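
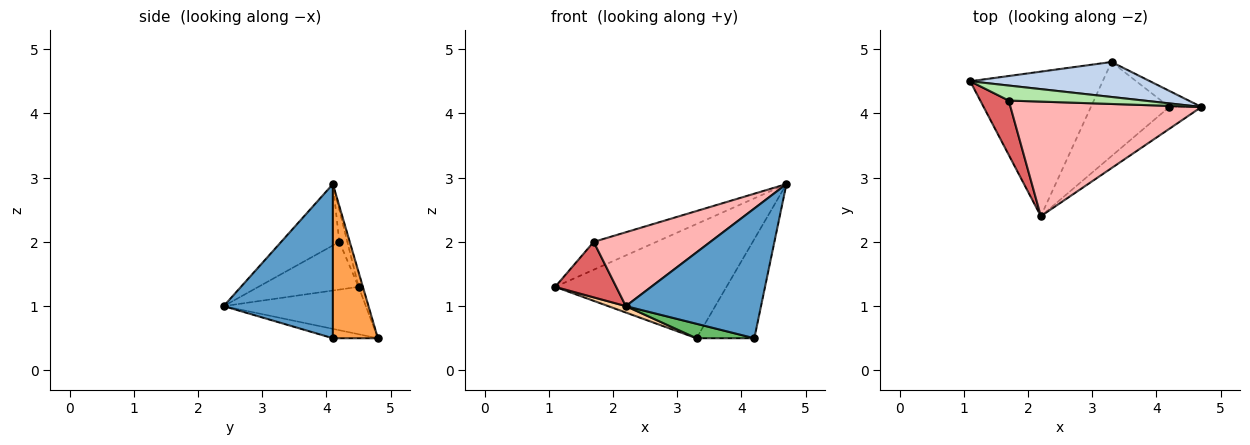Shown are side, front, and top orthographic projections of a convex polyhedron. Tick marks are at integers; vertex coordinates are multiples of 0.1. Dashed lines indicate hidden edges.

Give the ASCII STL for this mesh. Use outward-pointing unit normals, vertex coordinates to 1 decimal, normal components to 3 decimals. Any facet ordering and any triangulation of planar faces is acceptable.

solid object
 facet normal 0.623 -0.771 -0.130
  outer loop
   vertex 4.2 4.1 0.5
   vertex 4.7 4.1 2.9
   vertex 2.2 2.4 1.0
  endloop
 endfacet
 facet normal -0.024 0.956 0.293
  outer loop
   vertex 3.3 4.8 0.5
   vertex 1.1 4.5 1.3
   vertex 4.7 4.1 2.9
  endloop
 endfacet
 facet normal 0.609 0.783 -0.127
  outer loop
   vertex 3.3 4.8 0.5
   vertex 4.7 4.1 2.9
   vertex 4.2 4.1 0.5
  endloop
 endfacet
 facet normal -0.336 -0.042 -0.941
  outer loop
   vertex 3.3 4.8 0.5
   vertex 2.2 2.4 1.0
   vertex 1.1 4.5 1.3
  endloop
 endfacet
 facet normal -0.117 -0.151 -0.982
  outer loop
   vertex 3.3 4.8 0.5
   vertex 4.2 4.1 0.5
   vertex 2.2 2.4 1.0
  endloop
 endfacet
 facet normal -0.112 0.875 0.471
  outer loop
   vertex 1.7 4.2 2.0
   vertex 4.7 4.1 2.9
   vertex 1.1 4.5 1.3
  endloop
 endfacet
 facet normal -0.761 -0.463 0.454
  outer loop
   vertex 1.7 4.2 2.0
   vertex 1.1 4.5 1.3
   vertex 2.2 2.4 1.0
  endloop
 endfacet
 facet normal -0.261 -0.523 0.811
  outer loop
   vertex 1.7 4.2 2.0
   vertex 2.2 2.4 1.0
   vertex 4.7 4.1 2.9
  endloop
 endfacet
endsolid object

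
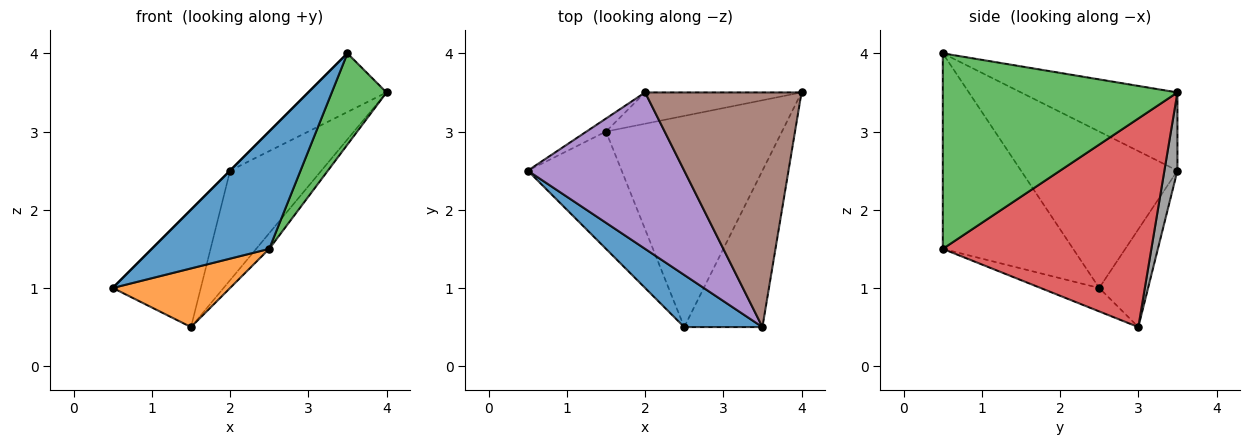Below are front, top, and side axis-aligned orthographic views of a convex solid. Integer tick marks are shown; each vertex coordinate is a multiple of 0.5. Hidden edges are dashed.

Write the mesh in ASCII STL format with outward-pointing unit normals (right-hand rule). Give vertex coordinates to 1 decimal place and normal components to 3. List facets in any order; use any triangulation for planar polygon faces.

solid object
 facet normal -0.712 -0.641 0.285
  outer loop
   vertex 2.5 0.5 1.5
   vertex 3.5 0.5 4.0
   vertex 0.5 2.5 1.0
  endloop
 endfacet
 facet normal -0.218 -0.436 -0.873
  outer loop
   vertex 2.5 0.5 1.5
   vertex 0.5 2.5 1.0
   vertex 1.5 3.0 0.5
  endloop
 endfacet
 facet normal 0.907 -0.212 -0.363
  outer loop
   vertex 2.5 0.5 1.5
   vertex 4.0 3.5 3.5
   vertex 3.5 0.5 4.0
  endloop
 endfacet
 facet normal 0.763 0.048 -0.644
  outer loop
   vertex 2.5 0.5 1.5
   vertex 1.5 3.0 0.5
   vertex 4.0 3.5 3.5
  endloop
 endfacet
 facet normal -0.707 0.000 0.707
  outer loop
   vertex 2.0 3.5 2.5
   vertex 0.5 2.5 1.0
   vertex 3.5 0.5 4.0
  endloop
 endfacet
 facet normal -0.436 0.218 0.873
  outer loop
   vertex 2.0 3.5 2.5
   vertex 3.5 0.5 4.0
   vertex 4.0 3.5 3.5
  endloop
 endfacet
 facet normal -0.483 0.870 -0.097
  outer loop
   vertex 2.0 3.5 2.5
   vertex 1.5 3.0 0.5
   vertex 0.5 2.5 1.0
  endloop
 endfacet
 facet normal 0.136 0.953 -0.272
  outer loop
   vertex 2.0 3.5 2.5
   vertex 4.0 3.5 3.5
   vertex 1.5 3.0 0.5
  endloop
 endfacet
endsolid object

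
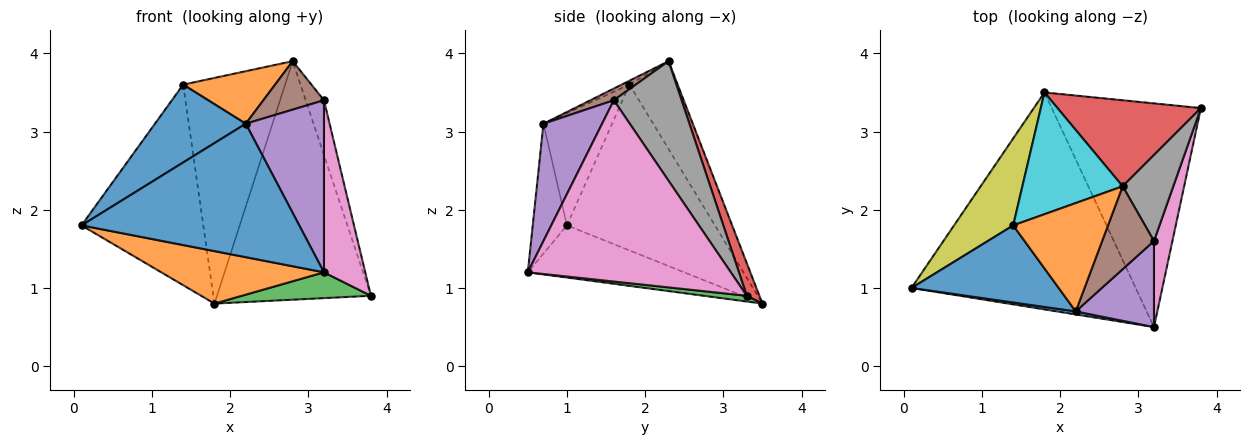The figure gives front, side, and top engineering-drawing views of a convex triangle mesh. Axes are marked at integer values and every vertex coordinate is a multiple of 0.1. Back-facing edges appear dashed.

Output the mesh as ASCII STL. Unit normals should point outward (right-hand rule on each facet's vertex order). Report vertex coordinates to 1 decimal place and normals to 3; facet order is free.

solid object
 facet normal -0.155 -0.988 0.022
  outer loop
   vertex 2.2 0.7 3.1
   vertex 0.1 1.0 1.8
   vertex 3.2 0.5 1.2
  endloop
 endfacet
 facet normal -0.220 -0.229 -0.948
  outer loop
   vertex 1.8 3.5 0.8
   vertex 3.2 0.5 1.2
   vertex 0.1 1.0 1.8
  endloop
 endfacet
 facet normal 0.038 -0.115 -0.993
  outer loop
   vertex 1.8 3.5 0.8
   vertex 3.8 3.3 0.9
   vertex 3.2 0.5 1.2
  endloop
 endfacet
 facet normal 0.077 0.938 0.338
  outer loop
   vertex 1.8 3.5 0.8
   vertex 2.8 2.3 3.9
   vertex 3.8 3.3 0.9
  endloop
 endfacet
 facet normal 0.557 -0.743 0.371
  outer loop
   vertex 3.2 1.6 3.4
   vertex 2.2 0.7 3.1
   vertex 3.2 0.5 1.2
  endloop
 endfacet
 facet normal 0.192 -0.496 0.847
  outer loop
   vertex 3.2 1.6 3.4
   vertex 2.8 2.3 3.9
   vertex 2.2 0.7 3.1
  endloop
 endfacet
 facet normal 0.975 -0.198 0.099
  outer loop
   vertex 3.2 1.6 3.4
   vertex 3.2 0.5 1.2
   vertex 3.8 3.3 0.9
  endloop
 endfacet
 facet normal 0.894 0.241 0.378
  outer loop
   vertex 3.2 1.6 3.4
   vertex 3.8 3.3 0.9
   vertex 2.8 2.3 3.9
  endloop
 endfacet
 facet normal -0.745 0.612 0.266
  outer loop
   vertex 1.4 1.8 3.6
   vertex 1.8 3.5 0.8
   vertex 0.1 1.0 1.8
  endloop
 endfacet
 facet normal -0.384 0.813 0.438
  outer loop
   vertex 1.4 1.8 3.6
   vertex 2.8 2.3 3.9
   vertex 1.8 3.5 0.8
  endloop
 endfacet
 facet normal -0.473 -0.626 0.620
  outer loop
   vertex 1.4 1.8 3.6
   vertex 0.1 1.0 1.8
   vertex 2.2 0.7 3.1
  endloop
 endfacet
 facet normal -0.037 -0.436 0.899
  outer loop
   vertex 1.4 1.8 3.6
   vertex 2.2 0.7 3.1
   vertex 2.8 2.3 3.9
  endloop
 endfacet
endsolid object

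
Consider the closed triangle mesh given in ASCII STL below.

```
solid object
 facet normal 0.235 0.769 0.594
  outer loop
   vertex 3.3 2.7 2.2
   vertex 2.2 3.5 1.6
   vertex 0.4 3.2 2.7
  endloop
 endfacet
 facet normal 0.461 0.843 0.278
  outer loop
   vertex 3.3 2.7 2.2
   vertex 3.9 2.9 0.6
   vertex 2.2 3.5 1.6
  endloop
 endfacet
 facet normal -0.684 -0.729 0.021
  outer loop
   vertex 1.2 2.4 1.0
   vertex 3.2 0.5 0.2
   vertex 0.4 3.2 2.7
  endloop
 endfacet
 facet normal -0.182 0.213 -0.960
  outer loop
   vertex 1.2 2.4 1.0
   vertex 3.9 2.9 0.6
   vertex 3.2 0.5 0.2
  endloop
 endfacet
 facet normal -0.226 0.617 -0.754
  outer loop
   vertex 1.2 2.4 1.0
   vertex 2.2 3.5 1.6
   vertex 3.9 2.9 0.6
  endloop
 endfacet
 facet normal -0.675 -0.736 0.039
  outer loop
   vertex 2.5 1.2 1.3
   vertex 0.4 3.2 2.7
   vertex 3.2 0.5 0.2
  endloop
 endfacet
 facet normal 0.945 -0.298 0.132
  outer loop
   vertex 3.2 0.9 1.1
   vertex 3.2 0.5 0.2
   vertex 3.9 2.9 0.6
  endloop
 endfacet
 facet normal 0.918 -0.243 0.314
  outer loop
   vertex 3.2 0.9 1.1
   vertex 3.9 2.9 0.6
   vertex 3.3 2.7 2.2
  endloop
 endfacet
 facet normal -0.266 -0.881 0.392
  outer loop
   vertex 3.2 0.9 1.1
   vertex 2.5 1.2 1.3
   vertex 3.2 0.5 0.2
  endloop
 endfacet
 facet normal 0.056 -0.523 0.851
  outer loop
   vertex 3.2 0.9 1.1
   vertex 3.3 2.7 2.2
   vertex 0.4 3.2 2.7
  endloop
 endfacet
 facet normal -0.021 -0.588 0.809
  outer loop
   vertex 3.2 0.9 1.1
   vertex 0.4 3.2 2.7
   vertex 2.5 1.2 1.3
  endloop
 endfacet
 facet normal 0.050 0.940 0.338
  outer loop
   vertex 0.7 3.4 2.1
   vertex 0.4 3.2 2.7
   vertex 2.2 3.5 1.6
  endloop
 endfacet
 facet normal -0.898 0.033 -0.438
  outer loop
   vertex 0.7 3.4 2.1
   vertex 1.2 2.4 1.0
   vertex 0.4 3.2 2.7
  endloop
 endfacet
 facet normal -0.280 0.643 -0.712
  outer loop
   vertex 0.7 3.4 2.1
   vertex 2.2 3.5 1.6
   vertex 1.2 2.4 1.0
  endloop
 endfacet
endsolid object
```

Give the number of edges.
21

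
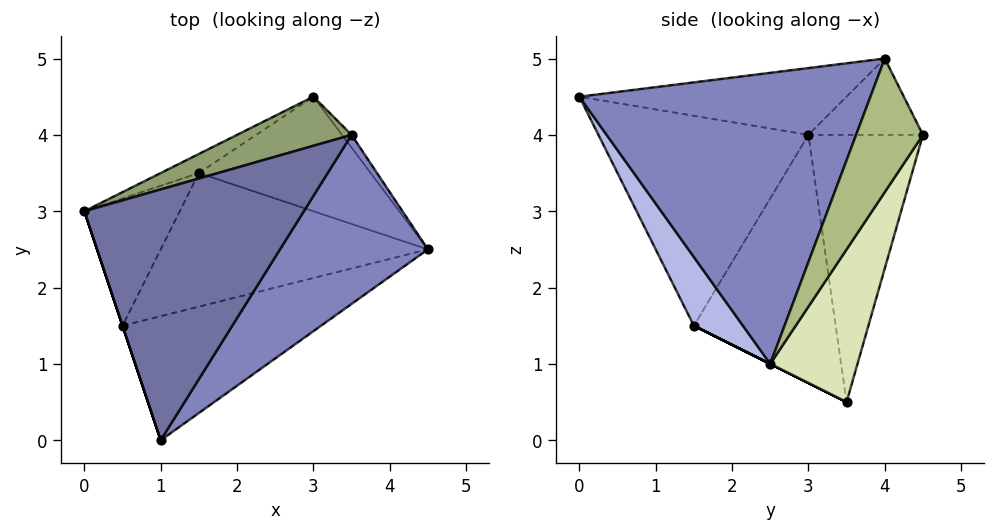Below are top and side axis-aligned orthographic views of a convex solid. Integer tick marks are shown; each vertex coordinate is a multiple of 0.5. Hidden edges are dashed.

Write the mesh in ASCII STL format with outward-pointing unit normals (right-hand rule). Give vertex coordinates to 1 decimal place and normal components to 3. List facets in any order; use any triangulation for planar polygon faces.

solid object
 facet normal -0.291 0.062 0.955
  outer loop
   vertex 3.5 4.0 5.0
   vertex 0.0 3.0 4.0
   vertex 1.0 0.0 4.5
  endloop
 endfacet
 facet normal 0.760 -0.523 0.386
  outer loop
   vertex 3.5 4.0 5.0
   vertex 1.0 0.0 4.5
   vertex 4.5 2.5 1.0
  endloop
 endfacet
 facet normal -0.949 -0.316 0.000
  outer loop
   vertex 0.5 1.5 1.5
   vertex 1.0 0.0 4.5
   vertex 0.0 3.0 4.0
  endloop
 endfacet
 facet normal 0.160 -0.872 -0.463
  outer loop
   vertex 0.5 1.5 1.5
   vertex 4.5 2.5 1.0
   vertex 1.0 0.0 4.5
  endloop
 endfacet
 facet normal -0.371 0.743 0.557
  outer loop
   vertex 3.0 4.5 4.0
   vertex 0.0 3.0 4.0
   vertex 3.5 4.0 5.0
  endloop
 endfacet
 facet normal 0.758 0.650 -0.054
  outer loop
   vertex 3.0 4.5 4.0
   vertex 3.5 4.0 5.0
   vertex 4.5 2.5 1.0
  endloop
 endfacet
 facet normal 0.000 -0.447 -0.894
  outer loop
   vertex 1.5 3.5 0.5
   vertex 4.5 2.5 1.0
   vertex 0.5 1.5 1.5
  endloop
 endfacet
 facet normal 0.349 0.851 -0.393
  outer loop
   vertex 1.5 3.5 0.5
   vertex 3.0 4.5 4.0
   vertex 4.5 2.5 1.0
  endloop
 endfacet
 facet normal -0.897 0.276 -0.345
  outer loop
   vertex 1.5 3.5 0.5
   vertex 0.5 1.5 1.5
   vertex 0.0 3.0 4.0
  endloop
 endfacet
 facet normal -0.446 0.893 -0.064
  outer loop
   vertex 1.5 3.5 0.5
   vertex 0.0 3.0 4.0
   vertex 3.0 4.5 4.0
  endloop
 endfacet
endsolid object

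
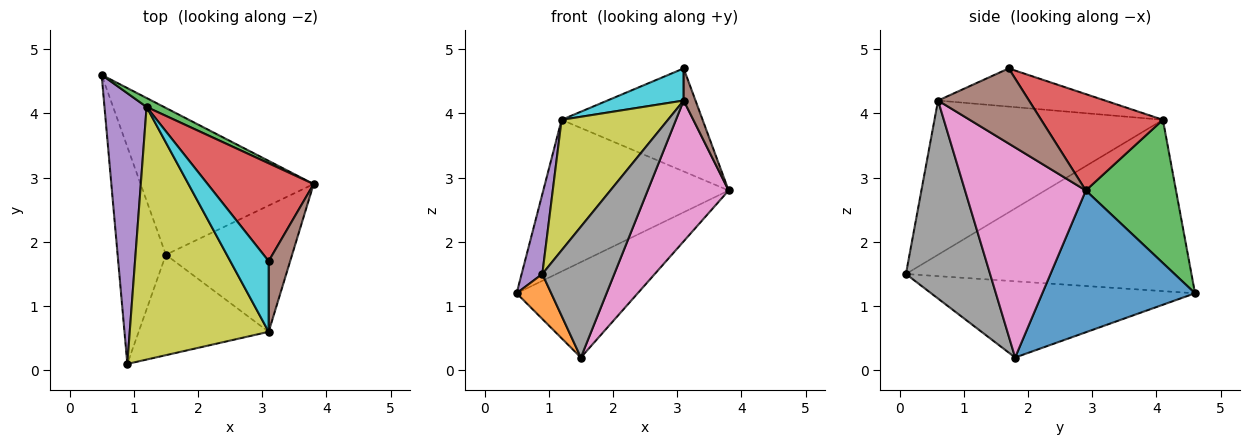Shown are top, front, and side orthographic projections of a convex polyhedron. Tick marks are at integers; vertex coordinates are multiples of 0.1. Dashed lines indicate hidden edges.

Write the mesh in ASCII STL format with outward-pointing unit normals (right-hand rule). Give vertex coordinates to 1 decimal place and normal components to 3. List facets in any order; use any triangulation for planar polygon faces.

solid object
 facet normal 0.566 0.449 -0.691
  outer loop
   vertex 1.5 1.8 0.2
   vertex 0.5 4.6 1.2
   vertex 3.8 2.9 2.8
  endloop
 endfacet
 facet normal -0.840 -0.110 -0.532
  outer loop
   vertex 1.5 1.8 0.2
   vertex 0.9 0.1 1.5
   vertex 0.5 4.6 1.2
  endloop
 endfacet
 facet normal 0.437 0.898 0.053
  outer loop
   vertex 1.2 4.1 3.9
   vertex 3.8 2.9 2.8
   vertex 0.5 4.6 1.2
  endloop
 endfacet
 facet normal 0.531 0.615 0.584
  outer loop
   vertex 1.2 4.1 3.9
   vertex 3.1 1.7 4.7
   vertex 3.8 2.9 2.8
  endloop
 endfacet
 facet normal -0.969 -0.070 0.238
  outer loop
   vertex 1.2 4.1 3.9
   vertex 0.5 4.6 1.2
   vertex 0.9 0.1 1.5
  endloop
 endfacet
 facet normal 0.954 -0.124 0.273
  outer loop
   vertex 3.1 0.6 4.2
   vertex 3.8 2.9 2.8
   vertex 3.1 1.7 4.7
  endloop
 endfacet
 facet normal 0.743 -0.498 -0.447
  outer loop
   vertex 3.1 0.6 4.2
   vertex 1.5 1.8 0.2
   vertex 3.8 2.9 2.8
  endloop
 endfacet
 facet normal 0.680 -0.581 -0.446
  outer loop
   vertex 3.1 0.6 4.2
   vertex 0.9 0.1 1.5
   vertex 1.5 1.8 0.2
  endloop
 endfacet
 facet normal -0.702 -0.327 0.633
  outer loop
   vertex 3.1 0.6 4.2
   vertex 1.2 4.1 3.9
   vertex 0.9 0.1 1.5
  endloop
 endfacet
 facet normal -0.671 -0.307 0.675
  outer loop
   vertex 3.1 0.6 4.2
   vertex 3.1 1.7 4.7
   vertex 1.2 4.1 3.9
  endloop
 endfacet
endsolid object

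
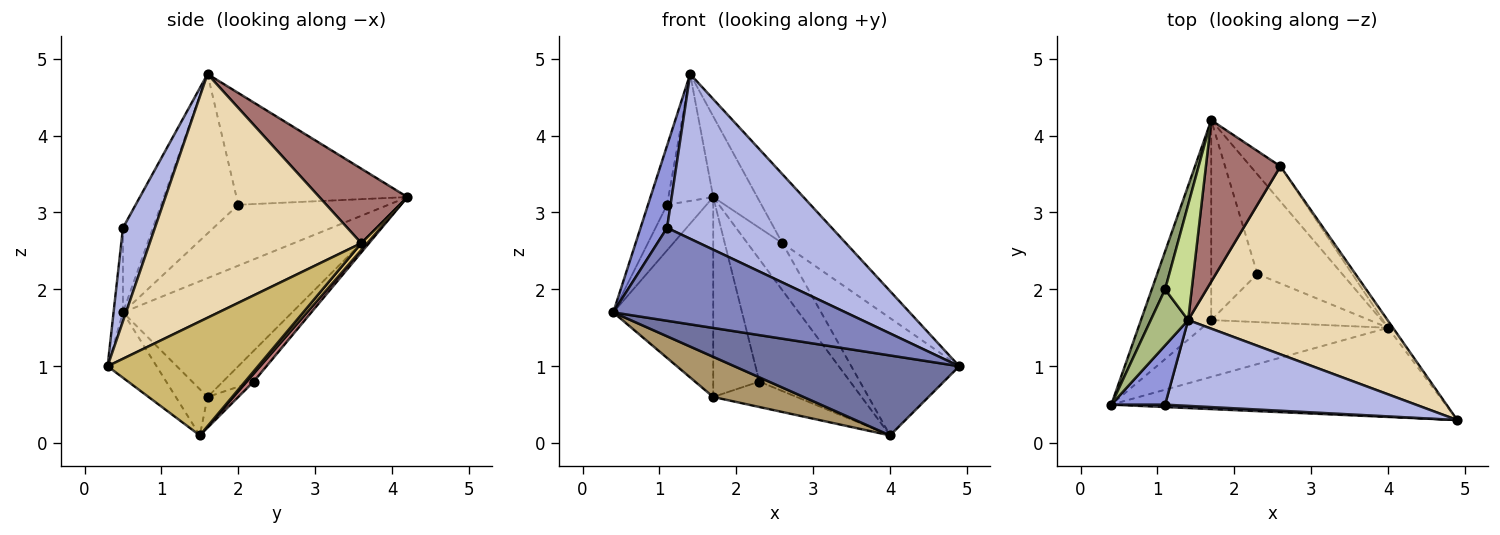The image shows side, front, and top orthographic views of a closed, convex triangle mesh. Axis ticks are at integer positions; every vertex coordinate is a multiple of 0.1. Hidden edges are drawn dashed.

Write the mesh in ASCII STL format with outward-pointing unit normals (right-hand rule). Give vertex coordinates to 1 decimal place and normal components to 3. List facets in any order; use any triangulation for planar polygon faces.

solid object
 facet normal -0.144 -0.661 -0.737
  outer loop
   vertex 4.0 1.5 0.1
   vertex 4.9 0.3 1.0
   vertex 0.4 0.5 1.7
  endloop
 endfacet
 facet normal -0.040 -0.999 0.026
  outer loop
   vertex 1.1 0.5 2.8
   vertex 0.4 0.5 1.7
   vertex 4.9 0.3 1.0
  endloop
 endfacet
 facet normal -0.676 -0.598 0.430
  outer loop
   vertex 1.1 0.5 2.8
   vertex 1.4 1.6 4.8
   vertex 0.4 0.5 1.7
  endloop
 endfacet
 facet normal 0.170 -0.874 0.455
  outer loop
   vertex 1.1 0.5 2.8
   vertex 4.9 0.3 1.0
   vertex 1.4 1.6 4.8
  endloop
 endfacet
 facet normal -0.946 0.249 0.207
  outer loop
   vertex 1.1 2.0 3.1
   vertex 1.7 4.2 3.2
   vertex 0.4 0.5 1.7
  endloop
 endfacet
 facet normal -0.946 0.234 0.222
  outer loop
   vertex 1.1 2.0 3.1
   vertex 0.4 0.5 1.7
   vertex 1.4 1.6 4.8
  endloop
 endfacet
 facet normal -0.943 0.247 0.224
  outer loop
   vertex 1.1 2.0 3.1
   vertex 1.4 1.6 4.8
   vertex 1.7 4.2 3.2
  endloop
 endfacet
 facet normal -0.767 0.453 -0.453
  outer loop
   vertex 1.7 1.6 0.6
   vertex 0.4 0.5 1.7
   vertex 1.7 4.2 3.2
  endloop
 endfacet
 facet normal -0.199 -0.566 -0.800
  outer loop
   vertex 1.7 1.6 0.6
   vertex 4.0 1.5 0.1
   vertex 0.4 0.5 1.7
  endloop
 endfacet
 facet normal 0.812 0.583 -0.035
  outer loop
   vertex 2.6 3.6 2.6
   vertex 4.9 0.3 1.0
   vertex 4.0 1.5 0.1
  endloop
 endfacet
 facet normal 0.135 0.795 -0.592
  outer loop
   vertex 2.6 3.6 2.6
   vertex 4.0 1.5 0.1
   vertex 1.7 4.2 3.2
  endloop
 endfacet
 facet normal 0.754 0.226 0.617
  outer loop
   vertex 2.6 3.6 2.6
   vertex 1.4 1.6 4.8
   vertex 4.9 0.3 1.0
  endloop
 endfacet
 facet normal 0.667 0.333 0.667
  outer loop
   vertex 2.6 3.6 2.6
   vertex 1.7 4.2 3.2
   vertex 1.4 1.6 4.8
  endloop
 endfacet
 facet normal 0.059 0.774 -0.630
  outer loop
   vertex 2.3 2.2 0.8
   vertex 1.7 4.2 3.2
   vertex 4.0 1.5 0.1
  endloop
 endfacet
 facet normal -0.426 0.640 -0.640
  outer loop
   vertex 2.3 2.2 0.8
   vertex 1.7 1.6 0.6
   vertex 1.7 4.2 3.2
  endloop
 endfacet
 facet normal -0.169 0.460 -0.872
  outer loop
   vertex 2.3 2.2 0.8
   vertex 4.0 1.5 0.1
   vertex 1.7 1.6 0.6
  endloop
 endfacet
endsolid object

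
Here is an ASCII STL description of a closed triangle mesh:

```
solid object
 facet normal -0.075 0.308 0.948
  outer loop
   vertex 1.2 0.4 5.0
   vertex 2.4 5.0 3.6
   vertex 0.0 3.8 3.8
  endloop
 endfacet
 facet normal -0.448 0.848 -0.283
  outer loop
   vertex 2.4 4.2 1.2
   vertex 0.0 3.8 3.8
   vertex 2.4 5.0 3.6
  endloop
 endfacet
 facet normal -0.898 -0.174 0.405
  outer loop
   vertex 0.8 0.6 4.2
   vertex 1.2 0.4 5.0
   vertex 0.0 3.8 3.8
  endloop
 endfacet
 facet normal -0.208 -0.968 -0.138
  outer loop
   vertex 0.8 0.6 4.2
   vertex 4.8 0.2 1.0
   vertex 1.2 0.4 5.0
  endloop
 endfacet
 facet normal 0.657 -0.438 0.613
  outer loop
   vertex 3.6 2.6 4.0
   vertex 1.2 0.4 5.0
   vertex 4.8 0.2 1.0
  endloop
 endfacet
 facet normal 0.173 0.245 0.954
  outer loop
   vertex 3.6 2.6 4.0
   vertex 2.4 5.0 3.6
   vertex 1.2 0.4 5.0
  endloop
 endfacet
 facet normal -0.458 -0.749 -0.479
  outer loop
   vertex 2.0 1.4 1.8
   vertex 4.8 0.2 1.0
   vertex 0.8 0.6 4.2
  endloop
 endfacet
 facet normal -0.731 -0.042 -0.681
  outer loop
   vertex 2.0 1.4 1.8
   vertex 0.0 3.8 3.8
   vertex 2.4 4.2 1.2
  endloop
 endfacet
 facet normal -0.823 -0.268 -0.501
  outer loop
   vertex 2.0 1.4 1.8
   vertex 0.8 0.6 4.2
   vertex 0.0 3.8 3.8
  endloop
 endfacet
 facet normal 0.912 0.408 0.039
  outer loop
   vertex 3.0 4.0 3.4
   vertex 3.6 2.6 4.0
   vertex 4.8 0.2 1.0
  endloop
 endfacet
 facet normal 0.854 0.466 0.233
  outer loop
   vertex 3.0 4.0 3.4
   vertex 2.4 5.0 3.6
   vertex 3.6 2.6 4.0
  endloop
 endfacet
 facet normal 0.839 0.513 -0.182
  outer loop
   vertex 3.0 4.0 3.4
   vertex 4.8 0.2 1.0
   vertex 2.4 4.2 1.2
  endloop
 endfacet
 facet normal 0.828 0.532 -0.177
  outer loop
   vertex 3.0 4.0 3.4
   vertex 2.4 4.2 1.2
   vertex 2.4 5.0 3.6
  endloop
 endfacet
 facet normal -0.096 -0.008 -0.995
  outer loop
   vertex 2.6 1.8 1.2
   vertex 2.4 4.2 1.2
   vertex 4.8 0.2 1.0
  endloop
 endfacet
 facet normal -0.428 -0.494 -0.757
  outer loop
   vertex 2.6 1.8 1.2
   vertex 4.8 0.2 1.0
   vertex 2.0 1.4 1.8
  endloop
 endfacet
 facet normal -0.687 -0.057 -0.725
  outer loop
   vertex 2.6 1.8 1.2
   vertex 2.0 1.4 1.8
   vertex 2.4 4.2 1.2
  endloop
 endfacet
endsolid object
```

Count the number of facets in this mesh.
16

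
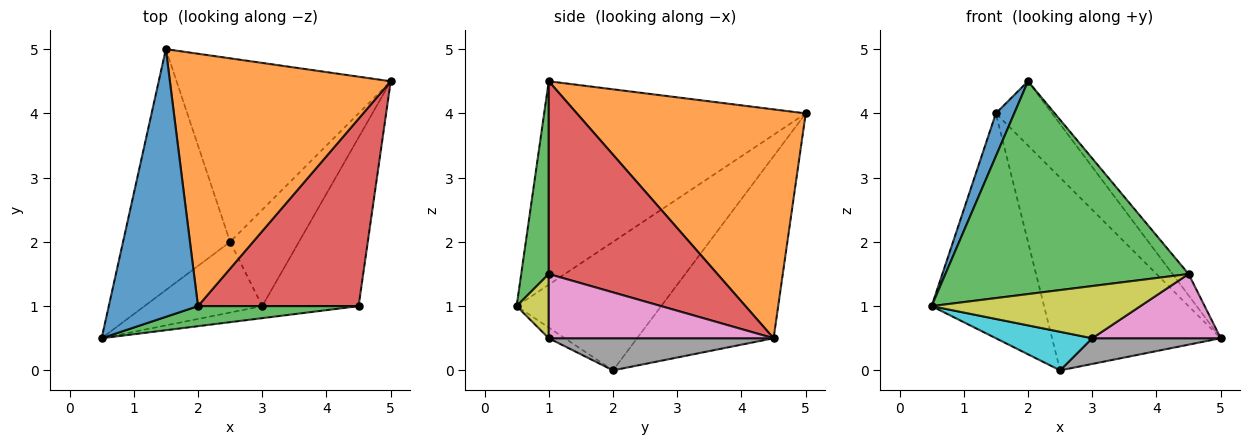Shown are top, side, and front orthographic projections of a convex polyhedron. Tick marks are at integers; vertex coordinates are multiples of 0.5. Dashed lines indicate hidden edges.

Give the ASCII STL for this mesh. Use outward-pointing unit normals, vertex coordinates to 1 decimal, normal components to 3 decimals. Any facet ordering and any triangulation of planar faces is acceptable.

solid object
 facet normal -0.914 -0.064 0.401
  outer loop
   vertex 2.0 1.0 4.5
   vertex 1.5 5.0 4.0
   vertex 0.5 0.5 1.0
  endloop
 endfacet
 facet normal 0.709 0.174 0.684
  outer loop
   vertex 2.0 1.0 4.5
   vertex 5.0 4.5 0.5
   vertex 1.5 5.0 4.0
  endloop
 endfacet
 facet normal 0.112 -0.989 0.093
  outer loop
   vertex 4.5 1.0 1.5
   vertex 2.0 1.0 4.5
   vertex 0.5 0.5 1.0
  endloop
 endfacet
 facet normal 0.766 0.073 0.638
  outer loop
   vertex 4.5 1.0 1.5
   vertex 5.0 4.5 0.5
   vertex 2.0 1.0 4.5
  endloop
 endfacet
 facet normal -0.659 0.513 -0.550
  outer loop
   vertex 2.5 2.0 0.0
   vertex 0.5 0.5 1.0
   vertex 1.5 5.0 4.0
  endloop
 endfacet
 facet normal -0.506 0.625 -0.595
  outer loop
   vertex 2.5 2.0 0.0
   vertex 1.5 5.0 4.0
   vertex 5.0 4.5 0.5
  endloop
 endfacet
 facet normal 0.529 -0.302 -0.793
  outer loop
   vertex 3.0 1.0 0.5
   vertex 5.0 4.5 0.5
   vertex 4.5 1.0 1.5
  endloop
 endfacet
 facet normal 0.411 -0.235 -0.881
  outer loop
   vertex 3.0 1.0 0.5
   vertex 2.5 2.0 0.0
   vertex 5.0 4.5 0.5
  endloop
 endfacet
 facet normal 0.148 -0.964 -0.222
  outer loop
   vertex 3.0 1.0 0.5
   vertex 4.5 1.0 1.5
   vertex 0.5 0.5 1.0
  endloop
 endfacet
 facet normal -0.080 -0.477 -0.875
  outer loop
   vertex 3.0 1.0 0.5
   vertex 0.5 0.5 1.0
   vertex 2.5 2.0 0.0
  endloop
 endfacet
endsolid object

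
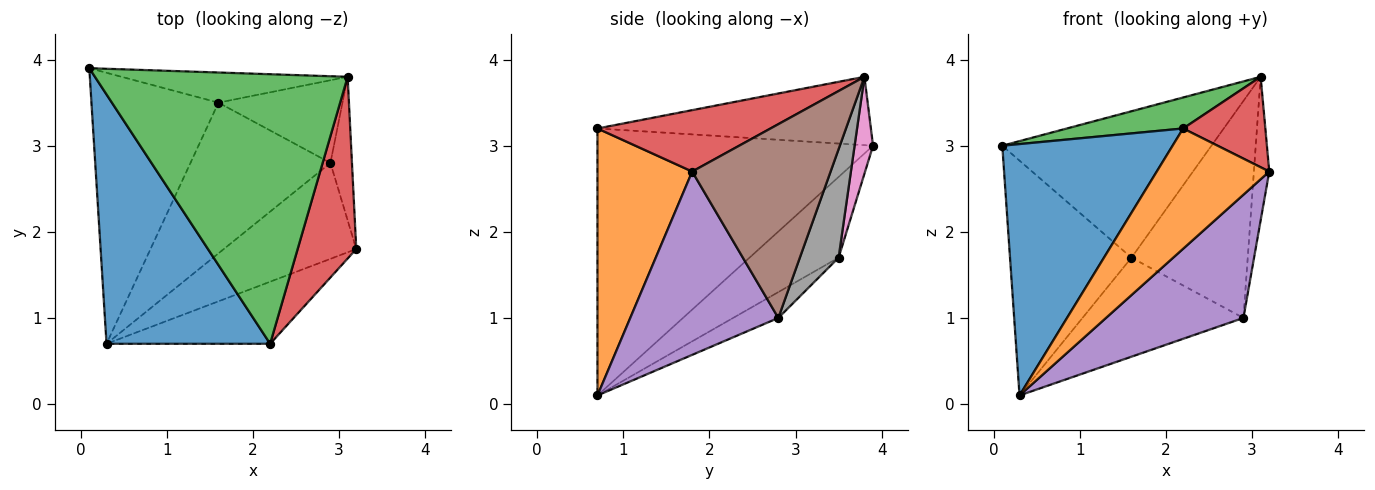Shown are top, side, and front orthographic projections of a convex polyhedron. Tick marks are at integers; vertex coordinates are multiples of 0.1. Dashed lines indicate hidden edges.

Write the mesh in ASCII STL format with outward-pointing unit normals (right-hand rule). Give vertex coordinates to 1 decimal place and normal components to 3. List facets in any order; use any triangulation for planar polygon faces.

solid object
 facet normal -0.754 -0.466 0.462
  outer loop
   vertex 2.2 0.7 3.2
   vertex 0.1 3.9 3.0
   vertex 0.3 0.7 0.1
  endloop
 endfacet
 facet normal 0.599 -0.712 -0.367
  outer loop
   vertex 2.2 0.7 3.2
   vertex 0.3 0.7 0.1
   vertex 3.2 1.8 2.7
  endloop
 endfacet
 facet normal -0.260 -0.110 0.959
  outer loop
   vertex 2.2 0.7 3.2
   vertex 3.1 3.8 3.8
   vertex 0.1 3.9 3.0
  endloop
 endfacet
 facet normal 0.684 -0.325 0.653
  outer loop
   vertex 2.2 0.7 3.2
   vertex 3.2 1.8 2.7
   vertex 3.1 3.8 3.8
  endloop
 endfacet
 facet normal 0.648 -0.601 -0.468
  outer loop
   vertex 2.9 2.8 1.0
   vertex 3.2 1.8 2.7
   vertex 0.3 0.7 0.1
  endloop
 endfacet
 facet normal 0.988 0.110 -0.110
  outer loop
   vertex 2.9 2.8 1.0
   vertex 3.1 3.8 3.8
   vertex 3.2 1.8 2.7
  endloop
 endfacet
 facet normal 0.086 0.976 -0.201
  outer loop
   vertex 1.6 3.5 1.7
   vertex 0.1 3.9 3.0
   vertex 3.1 3.8 3.8
  endloop
 endfacet
 facet normal 0.297 0.892 -0.340
  outer loop
   vertex 1.6 3.5 1.7
   vertex 3.1 3.8 3.8
   vertex 2.9 2.8 1.0
  endloop
 endfacet
 facet normal -0.433 0.590 -0.681
  outer loop
   vertex 1.6 3.5 1.7
   vertex 0.3 0.7 0.1
   vertex 0.1 3.9 3.0
  endloop
 endfacet
 facet normal -0.152 0.543 -0.826
  outer loop
   vertex 1.6 3.5 1.7
   vertex 2.9 2.8 1.0
   vertex 0.3 0.7 0.1
  endloop
 endfacet
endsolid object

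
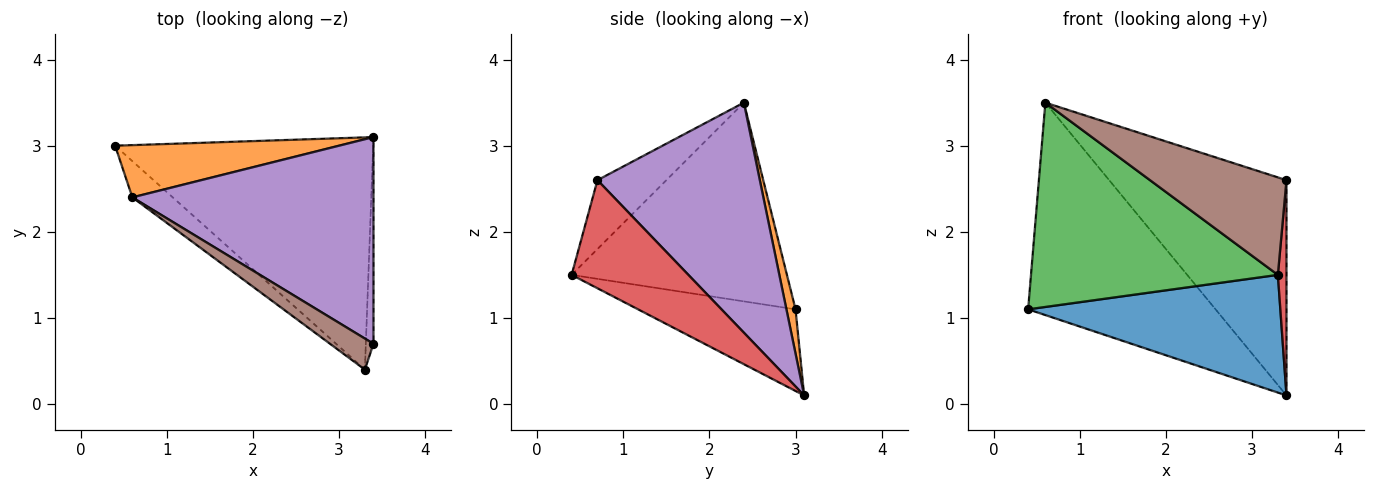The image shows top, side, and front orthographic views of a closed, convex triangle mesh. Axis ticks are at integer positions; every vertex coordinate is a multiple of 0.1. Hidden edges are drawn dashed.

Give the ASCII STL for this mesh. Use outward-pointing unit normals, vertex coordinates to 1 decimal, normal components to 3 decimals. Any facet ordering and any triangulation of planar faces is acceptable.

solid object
 facet normal -0.272 -0.435 -0.858
  outer loop
   vertex 3.3 0.4 1.5
   vertex 0.4 3.0 1.1
   vertex 3.4 3.1 0.1
  endloop
 endfacet
 facet normal 0.047 0.970 0.239
  outer loop
   vertex 0.6 2.4 3.5
   vertex 3.4 3.1 0.1
   vertex 0.4 3.0 1.1
  endloop
 endfacet
 facet normal -0.651 -0.747 -0.132
  outer loop
   vertex 0.6 2.4 3.5
   vertex 0.4 3.0 1.1
   vertex 3.3 0.4 1.5
  endloop
 endfacet
 facet normal 0.995 -0.073 -0.070
  outer loop
   vertex 3.4 0.7 2.6
   vertex 3.3 0.4 1.5
   vertex 3.4 3.1 0.1
  endloop
 endfacet
 facet normal 0.551 0.602 0.578
  outer loop
   vertex 3.4 0.7 2.6
   vertex 3.4 3.1 0.1
   vertex 0.6 2.4 3.5
  endloop
 endfacet
 facet normal -0.433 -0.859 0.274
  outer loop
   vertex 3.4 0.7 2.6
   vertex 0.6 2.4 3.5
   vertex 3.3 0.4 1.5
  endloop
 endfacet
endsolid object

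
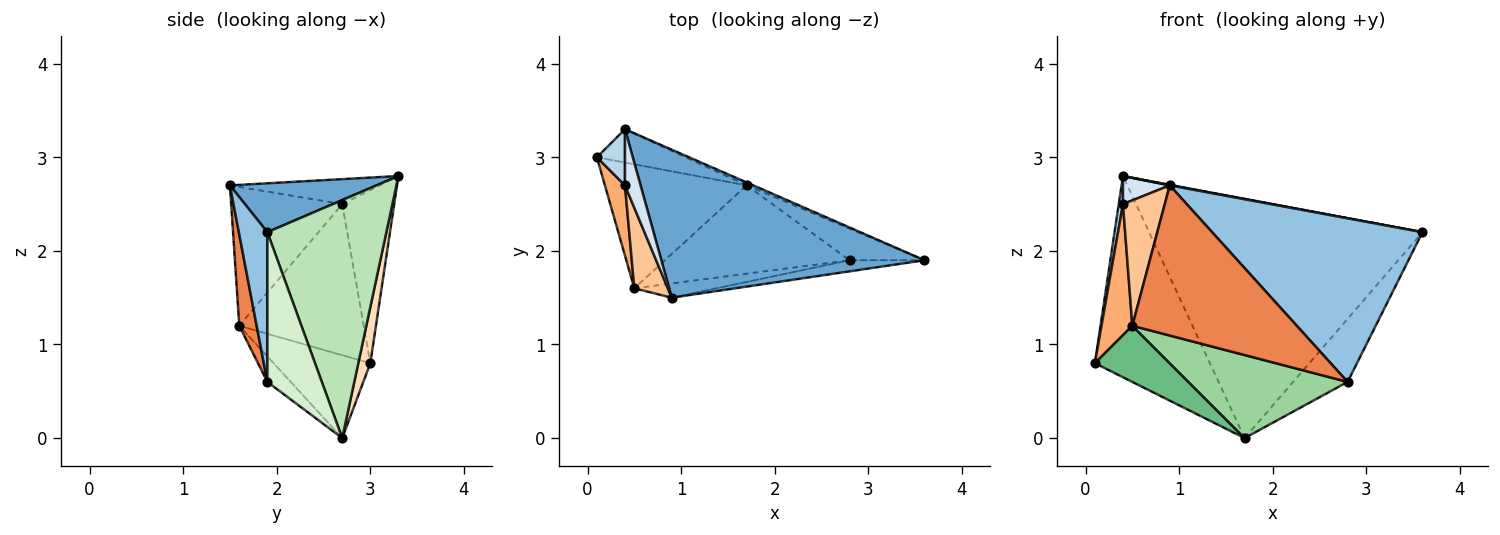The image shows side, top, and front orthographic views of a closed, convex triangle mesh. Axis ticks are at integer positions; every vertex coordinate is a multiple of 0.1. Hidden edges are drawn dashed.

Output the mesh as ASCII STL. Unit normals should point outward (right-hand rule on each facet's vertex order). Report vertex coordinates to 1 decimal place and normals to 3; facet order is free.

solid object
 facet normal 0.183 -0.004 0.983
  outer loop
   vertex 0.4 3.3 2.8
   vertex 0.9 1.5 2.7
   vertex 3.6 1.9 2.2
  endloop
 endfacet
 facet normal 0.134 -0.989 -0.067
  outer loop
   vertex 2.8 1.9 0.6
   vertex 3.6 1.9 2.2
   vertex 0.9 1.5 2.7
  endloop
 endfacet
 facet normal -0.984 -0.080 0.160
  outer loop
   vertex 0.4 2.7 2.5
   vertex 0.4 3.3 2.8
   vertex 0.1 3.0 0.8
  endloop
 endfacet
 facet normal -0.820 -0.256 0.512
  outer loop
   vertex 0.4 2.7 2.5
   vertex 0.9 1.5 2.7
   vertex 0.4 3.3 2.8
  endloop
 endfacet
 facet normal 0.105 -0.990 -0.094
  outer loop
   vertex 0.5 1.6 1.2
   vertex 2.8 1.9 0.6
   vertex 0.9 1.5 2.7
  endloop
 endfacet
 facet normal -0.963 -0.239 0.128
  outer loop
   vertex 0.5 1.6 1.2
   vertex 0.4 2.7 2.5
   vertex 0.1 3.0 0.8
  endloop
 endfacet
 facet normal -0.913 -0.344 0.221
  outer loop
   vertex 0.5 1.6 1.2
   vertex 0.9 1.5 2.7
   vertex 0.4 2.7 2.5
  endloop
 endfacet
 facet normal 0.103 0.981 -0.163
  outer loop
   vertex 1.7 2.7 0.0
   vertex 0.1 3.0 0.8
   vertex 0.4 3.3 2.8
  endloop
 endfacet
 facet normal -0.470 -0.364 -0.804
  outer loop
   vertex 1.7 2.7 0.0
   vertex 0.5 1.6 1.2
   vertex 0.1 3.0 0.8
  endloop
 endfacet
 facet normal -0.100 -0.681 -0.725
  outer loop
   vertex 1.7 2.7 0.0
   vertex 2.8 1.9 0.6
   vertex 0.5 1.6 1.2
  endloop
 endfacet
 facet normal 0.399 0.917 -0.011
  outer loop
   vertex 1.7 2.7 0.0
   vertex 0.4 3.3 2.8
   vertex 3.6 1.9 2.2
  endloop
 endfacet
 facet normal 0.667 0.667 -0.333
  outer loop
   vertex 1.7 2.7 0.0
   vertex 3.6 1.9 2.2
   vertex 2.8 1.9 0.6
  endloop
 endfacet
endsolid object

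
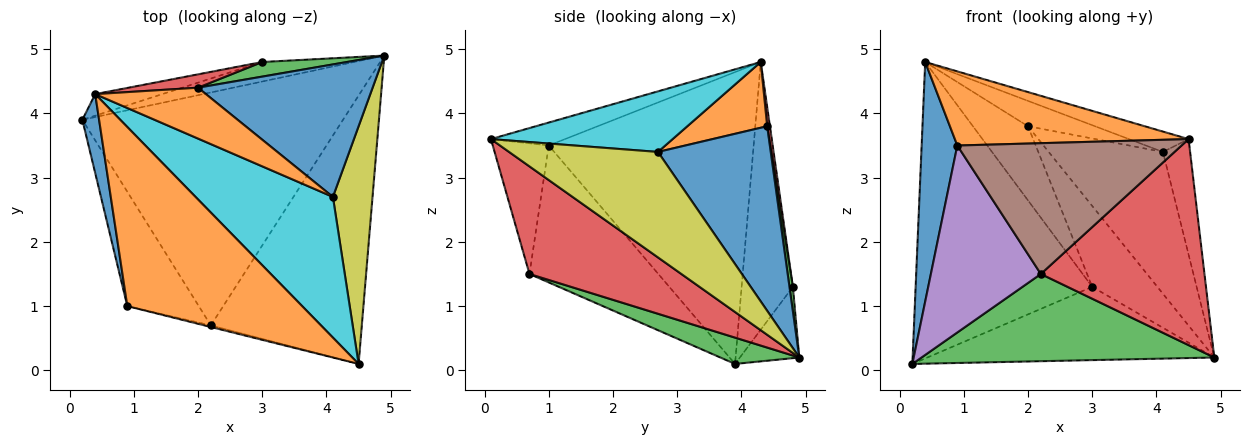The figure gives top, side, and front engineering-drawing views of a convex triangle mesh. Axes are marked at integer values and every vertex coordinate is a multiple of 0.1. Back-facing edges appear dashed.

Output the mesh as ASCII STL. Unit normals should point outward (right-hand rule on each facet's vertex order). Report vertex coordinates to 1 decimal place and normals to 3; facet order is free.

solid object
 facet normal -0.984 -0.171 0.056
  outer loop
   vertex 0.9 1.0 3.5
   vertex 0.4 4.3 4.8
   vertex 0.2 3.9 0.1
  endloop
 endfacet
 facet normal -0.120 -0.380 0.917
  outer loop
   vertex 0.9 1.0 3.5
   vertex 4.5 0.1 3.6
   vertex 0.4 4.3 4.8
  endloop
 endfacet
 facet normal 0.094 -0.349 -0.932
  outer loop
   vertex 2.2 0.7 1.5
   vertex 0.2 3.9 0.1
   vertex 4.9 4.9 0.2
  endloop
 endfacet
 facet normal 0.492 -0.530 -0.690
  outer loop
   vertex 2.2 0.7 1.5
   vertex 4.9 4.9 0.2
   vertex 4.5 0.1 3.6
  endloop
 endfacet
 facet normal -0.707 -0.603 -0.369
  outer loop
   vertex 2.2 0.7 1.5
   vertex 0.9 1.0 3.5
   vertex 0.2 3.9 0.1
  endloop
 endfacet
 facet normal -0.242 -0.970 -0.012
  outer loop
   vertex 2.2 0.7 1.5
   vertex 4.5 0.1 3.6
   vertex 0.9 1.0 3.5
  endloop
 endfacet
 facet normal -0.196 0.947 -0.253
  outer loop
   vertex 3.0 4.8 1.3
   vertex 4.9 4.9 0.2
   vertex 0.2 3.9 0.1
  endloop
 endfacet
 facet normal -0.278 0.958 -0.070
  outer loop
   vertex 3.0 4.8 1.3
   vertex 0.2 3.9 0.1
   vertex 0.4 4.3 4.8
  endloop
 endfacet
 facet normal 0.923 0.169 0.347
  outer loop
   vertex 4.1 2.7 3.4
   vertex 4.5 0.1 3.6
   vertex 4.9 4.9 0.2
  endloop
 endfacet
 facet normal 0.400 0.131 0.907
  outer loop
   vertex 4.1 2.7 3.4
   vertex 0.4 4.3 4.8
   vertex 4.5 0.1 3.6
  endloop
 endfacet
 facet normal 0.585 0.593 0.554
  outer loop
   vertex 2.0 4.4 3.8
   vertex 4.1 2.7 3.4
   vertex 4.9 4.9 0.2
  endloop
 endfacet
 facet normal 0.469 0.394 0.790
  outer loop
   vertex 2.0 4.4 3.8
   vertex 0.4 4.3 4.8
   vertex 4.1 2.7 3.4
  endloop
 endfacet
 facet normal 0.051 0.983 0.178
  outer loop
   vertex 2.0 4.4 3.8
   vertex 4.9 4.9 0.2
   vertex 3.0 4.8 1.3
  endloop
 endfacet
 facet normal 0.049 0.983 0.177
  outer loop
   vertex 2.0 4.4 3.8
   vertex 3.0 4.8 1.3
   vertex 0.4 4.3 4.8
  endloop
 endfacet
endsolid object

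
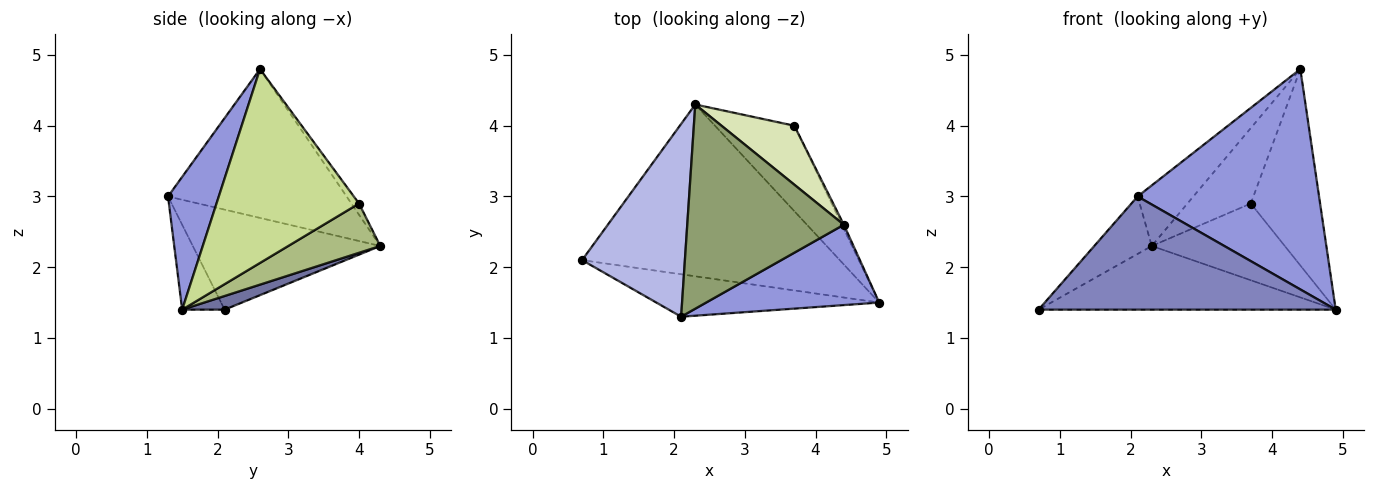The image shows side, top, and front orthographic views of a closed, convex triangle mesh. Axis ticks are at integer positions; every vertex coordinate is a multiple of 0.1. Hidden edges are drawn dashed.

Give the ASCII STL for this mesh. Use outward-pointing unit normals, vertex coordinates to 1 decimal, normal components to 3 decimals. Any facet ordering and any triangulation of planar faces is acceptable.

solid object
 facet normal 0.050 0.347 -0.937
  outer loop
   vertex 2.3 4.3 2.3
   vertex 4.9 1.5 1.4
   vertex 0.7 2.1 1.4
  endloop
 endfacet
 facet normal -0.133 -0.928 -0.348
  outer loop
   vertex 2.1 1.3 3.0
   vertex 0.7 2.1 1.4
   vertex 4.9 1.5 1.4
  endloop
 endfacet
 facet normal 0.254 -0.909 0.331
  outer loop
   vertex 2.1 1.3 3.0
   vertex 4.9 1.5 1.4
   vertex 4.4 2.6 4.8
  endloop
 endfacet
 facet normal -0.682 0.209 0.701
  outer loop
   vertex 2.1 1.3 3.0
   vertex 2.3 4.3 2.3
   vertex 0.7 2.1 1.4
  endloop
 endfacet
 facet normal -0.673 0.210 0.709
  outer loop
   vertex 2.1 1.3 3.0
   vertex 4.4 2.6 4.8
   vertex 2.3 4.3 2.3
  endloop
 endfacet
 facet normal 0.419 0.607 -0.675
  outer loop
   vertex 3.7 4.0 2.9
   vertex 4.9 1.5 1.4
   vertex 2.3 4.3 2.3
  endloop
 endfacet
 facet normal 0.899 0.437 -0.009
  outer loop
   vertex 3.7 4.0 2.9
   vertex 4.4 2.6 4.8
   vertex 4.9 1.5 1.4
  endloop
 endfacet
 facet normal -0.095 0.784 0.613
  outer loop
   vertex 3.7 4.0 2.9
   vertex 2.3 4.3 2.3
   vertex 4.4 2.6 4.8
  endloop
 endfacet
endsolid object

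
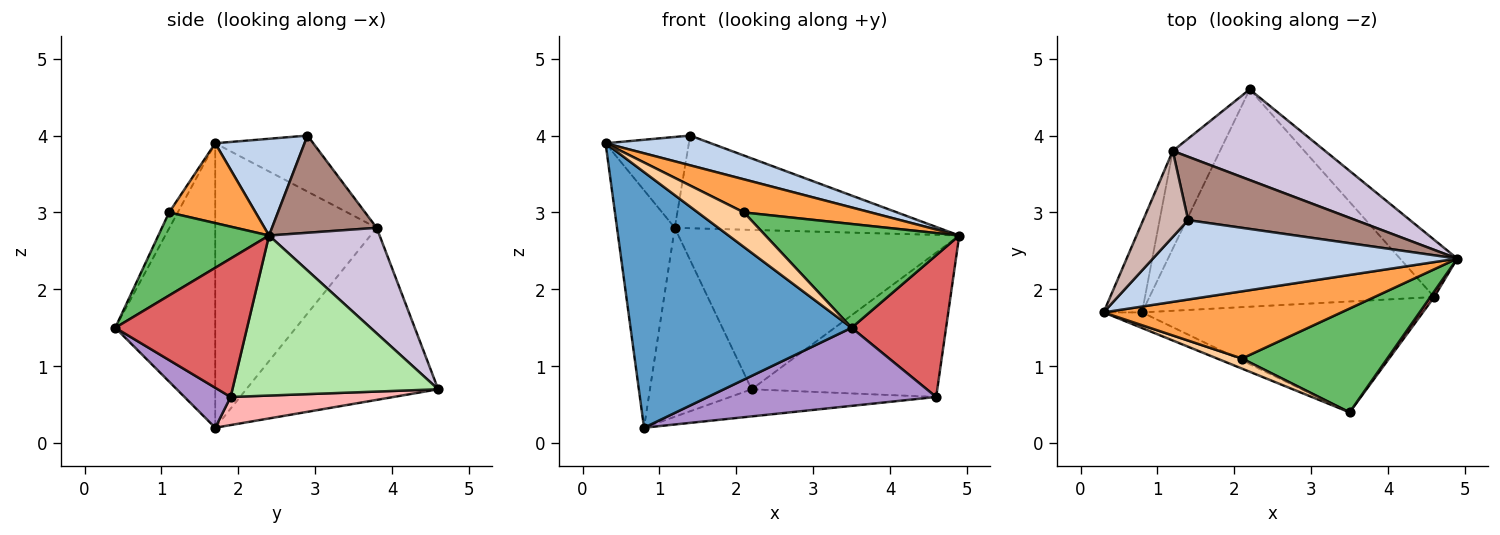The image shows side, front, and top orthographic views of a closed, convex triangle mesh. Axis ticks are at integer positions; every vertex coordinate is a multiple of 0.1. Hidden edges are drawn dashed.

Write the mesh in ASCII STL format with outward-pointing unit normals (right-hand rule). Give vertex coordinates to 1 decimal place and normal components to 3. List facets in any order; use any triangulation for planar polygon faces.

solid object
 facet normal -0.411 -0.910 -0.056
  outer loop
   vertex 3.5 0.4 1.5
   vertex 0.3 1.7 3.9
   vertex 0.8 1.7 0.2
  endloop
 endfacet
 facet normal 0.285 -0.336 0.897
  outer loop
   vertex 1.4 2.9 4.0
   vertex 0.3 1.7 3.9
   vertex 4.9 2.4 2.7
  endloop
 endfacet
 facet normal 0.288 -0.423 0.859
  outer loop
   vertex 2.1 1.1 3.0
   vertex 4.9 2.4 2.7
   vertex 0.3 1.7 3.9
  endloop
 endfacet
 facet normal -0.177 -0.945 0.276
  outer loop
   vertex 2.1 1.1 3.0
   vertex 0.3 1.7 3.9
   vertex 3.5 0.4 1.5
  endloop
 endfacet
 facet normal 0.375 -0.656 0.656
  outer loop
   vertex 2.1 1.1 3.0
   vertex 3.5 0.4 1.5
   vertex 4.9 2.4 2.7
  endloop
 endfacet
 facet normal 0.718 0.647 -0.257
  outer loop
   vertex 4.6 1.9 0.6
   vertex 2.2 4.6 0.7
   vertex 4.9 2.4 2.7
  endloop
 endfacet
 facet normal 0.813 -0.582 0.023
  outer loop
   vertex 4.6 1.9 0.6
   vertex 4.9 2.4 2.7
   vertex 3.5 0.4 1.5
  endloop
 endfacet
 facet normal 0.097 0.123 -0.988
  outer loop
   vertex 4.6 1.9 0.6
   vertex 0.8 1.7 0.2
   vertex 2.2 4.6 0.7
  endloop
 endfacet
 facet normal 0.116 -0.572 -0.812
  outer loop
   vertex 4.6 1.9 0.6
   vertex 3.5 0.4 1.5
   vertex 0.8 1.7 0.2
  endloop
 endfacet
 facet normal 0.324 0.823 0.468
  outer loop
   vertex 1.2 3.8 2.8
   vertex 4.9 2.4 2.7
   vertex 2.2 4.6 0.7
  endloop
 endfacet
 facet normal 0.311 0.784 0.536
  outer loop
   vertex 1.2 3.8 2.8
   vertex 1.4 2.9 4.0
   vertex 4.9 2.4 2.7
  endloop
 endfacet
 facet normal -0.650 0.552 0.522
  outer loop
   vertex 1.2 3.8 2.8
   vertex 0.3 1.7 3.9
   vertex 1.4 2.9 4.0
  endloop
 endfacet
 facet normal -0.934 0.334 -0.126
  outer loop
   vertex 1.2 3.8 2.8
   vertex 0.8 1.7 0.2
   vertex 0.3 1.7 3.9
  endloop
 endfacet
 facet normal -0.859 0.455 -0.236
  outer loop
   vertex 1.2 3.8 2.8
   vertex 2.2 4.6 0.7
   vertex 0.8 1.7 0.2
  endloop
 endfacet
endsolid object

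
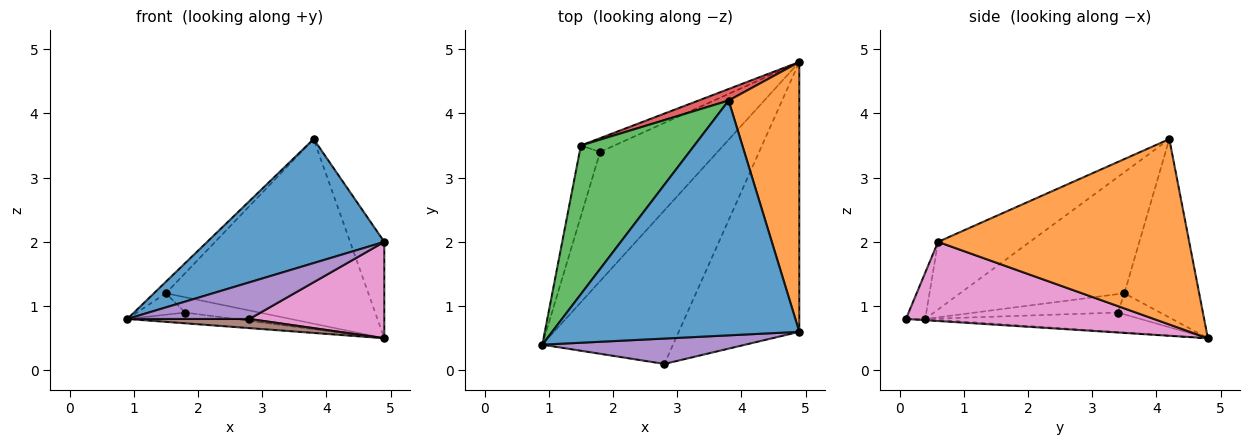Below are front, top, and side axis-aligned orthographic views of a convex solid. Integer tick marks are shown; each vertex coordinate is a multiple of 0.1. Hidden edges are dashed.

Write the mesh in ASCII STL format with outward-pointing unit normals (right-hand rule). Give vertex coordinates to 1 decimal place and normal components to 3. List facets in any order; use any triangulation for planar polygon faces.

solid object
 facet normal -0.235 -0.454 0.859
  outer loop
   vertex 3.8 4.2 3.6
   vertex 0.9 0.4 0.8
   vertex 4.9 0.6 2.0
  endloop
 endfacet
 facet normal 0.927 0.126 0.353
  outer loop
   vertex 3.8 4.2 3.6
   vertex 4.9 0.6 2.0
   vertex 4.9 4.8 0.5
  endloop
 endfacet
 facet normal -0.729 0.053 0.683
  outer loop
   vertex 1.5 3.5 1.2
   vertex 0.9 0.4 0.8
   vertex 3.8 4.2 3.6
  endloop
 endfacet
 facet normal -0.346 0.936 0.058
  outer loop
   vertex 1.5 3.5 1.2
   vertex 3.8 4.2 3.6
   vertex 4.9 4.8 0.5
  endloop
 endfacet
 facet normal -0.129 -0.815 0.565
  outer loop
   vertex 2.8 0.1 0.8
   vertex 4.9 0.6 2.0
   vertex 0.9 0.4 0.8
  endloop
 endfacet
 facet normal -0.009 -0.060 -0.998
  outer loop
   vertex 2.8 0.1 0.8
   vertex 0.9 0.4 0.8
   vertex 4.9 4.8 0.5
  endloop
 endfacet
 facet normal 0.526 -0.286 -0.801
  outer loop
   vertex 2.8 0.1 0.8
   vertex 4.9 4.8 0.5
   vertex 4.9 0.6 2.0
  endloop
 endfacet
 facet normal -0.164 0.082 -0.983
  outer loop
   vertex 1.8 3.4 0.9
   vertex 4.9 4.8 0.5
   vertex 0.9 0.4 0.8
  endloop
 endfacet
 facet normal -0.652 0.220 -0.725
  outer loop
   vertex 1.8 3.4 0.9
   vertex 0.9 0.4 0.8
   vertex 1.5 3.5 1.2
  endloop
 endfacet
 facet normal -0.389 0.684 -0.617
  outer loop
   vertex 1.8 3.4 0.9
   vertex 1.5 3.5 1.2
   vertex 4.9 4.8 0.5
  endloop
 endfacet
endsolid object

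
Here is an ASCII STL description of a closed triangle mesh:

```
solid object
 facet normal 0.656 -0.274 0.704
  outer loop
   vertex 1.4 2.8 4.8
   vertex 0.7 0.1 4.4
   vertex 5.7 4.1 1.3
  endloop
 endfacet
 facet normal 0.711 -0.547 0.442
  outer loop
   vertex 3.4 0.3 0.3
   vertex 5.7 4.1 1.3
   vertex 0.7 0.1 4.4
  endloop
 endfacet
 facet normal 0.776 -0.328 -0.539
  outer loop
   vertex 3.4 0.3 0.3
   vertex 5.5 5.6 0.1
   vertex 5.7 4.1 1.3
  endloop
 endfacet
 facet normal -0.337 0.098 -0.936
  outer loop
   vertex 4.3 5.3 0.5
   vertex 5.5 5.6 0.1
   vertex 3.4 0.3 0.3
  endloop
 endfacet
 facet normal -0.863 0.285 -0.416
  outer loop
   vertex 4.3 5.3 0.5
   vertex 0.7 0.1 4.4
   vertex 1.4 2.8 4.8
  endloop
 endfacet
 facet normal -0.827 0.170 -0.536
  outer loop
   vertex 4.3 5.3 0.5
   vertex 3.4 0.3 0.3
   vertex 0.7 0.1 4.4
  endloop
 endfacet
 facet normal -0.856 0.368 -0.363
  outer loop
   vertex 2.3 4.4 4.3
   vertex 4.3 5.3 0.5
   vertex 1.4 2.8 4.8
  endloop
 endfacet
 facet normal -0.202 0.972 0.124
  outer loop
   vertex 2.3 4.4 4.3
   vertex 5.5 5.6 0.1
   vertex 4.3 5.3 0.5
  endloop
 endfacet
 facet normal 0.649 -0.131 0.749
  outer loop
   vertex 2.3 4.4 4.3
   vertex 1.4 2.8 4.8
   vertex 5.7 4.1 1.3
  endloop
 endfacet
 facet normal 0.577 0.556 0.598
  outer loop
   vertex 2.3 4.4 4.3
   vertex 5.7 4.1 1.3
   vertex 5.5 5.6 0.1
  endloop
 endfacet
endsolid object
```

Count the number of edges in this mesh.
15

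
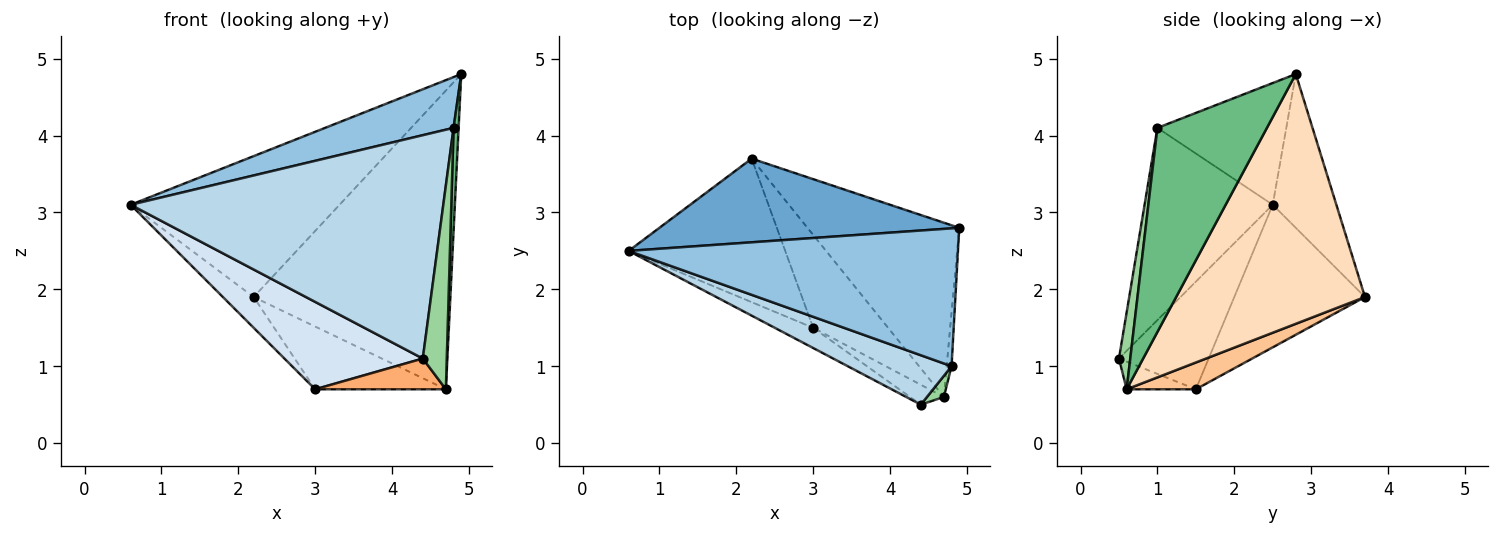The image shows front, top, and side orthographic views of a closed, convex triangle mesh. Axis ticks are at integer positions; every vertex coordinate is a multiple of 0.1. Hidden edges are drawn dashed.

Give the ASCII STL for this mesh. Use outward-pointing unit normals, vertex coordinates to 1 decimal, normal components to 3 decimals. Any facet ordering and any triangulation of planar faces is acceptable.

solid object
 facet normal -0.253 0.832 0.494
  outer loop
   vertex 2.2 3.7 1.9
   vertex 0.6 2.5 3.1
   vertex 4.9 2.8 4.8
  endloop
 endfacet
 facet normal -0.328 -0.327 0.887
  outer loop
   vertex 4.8 1.0 4.1
   vertex 4.9 2.8 4.8
   vertex 0.6 2.5 3.1
  endloop
 endfacet
 facet normal -0.372 -0.906 0.201
  outer loop
   vertex 4.8 1.0 4.1
   vertex 0.6 2.5 3.1
   vertex 4.4 0.5 1.1
  endloop
 endfacet
 facet normal -0.534 -0.824 -0.191
  outer loop
   vertex 3.0 1.5 0.7
   vertex 4.4 0.5 1.1
   vertex 0.6 2.5 3.1
  endloop
 endfacet
 facet normal -0.665 0.156 -0.730
  outer loop
   vertex 3.0 1.5 0.7
   vertex 0.6 2.5 3.1
   vertex 2.2 3.7 1.9
  endloop
 endfacet
 facet normal -0.406 -0.767 -0.496
  outer loop
   vertex 4.7 0.6 0.7
   vertex 4.4 0.5 1.1
   vertex 3.0 1.5 0.7
  endloop
 endfacet
 facet normal 0.284 0.537 -0.795
  outer loop
   vertex 4.7 0.6 0.7
   vertex 3.0 1.5 0.7
   vertex 2.2 3.7 1.9
  endloop
 endfacet
 facet normal 0.638 0.665 -0.388
  outer loop
   vertex 4.7 0.6 0.7
   vertex 2.2 3.7 1.9
   vertex 4.9 2.8 4.8
  endloop
 endfacet
 facet normal 0.999 -0.046 -0.024
  outer loop
   vertex 4.7 0.6 0.7
   vertex 4.9 2.8 4.8
   vertex 4.8 1.0 4.1
  endloop
 endfacet
 facet normal 0.425 -0.900 0.093
  outer loop
   vertex 4.7 0.6 0.7
   vertex 4.8 1.0 4.1
   vertex 4.4 0.5 1.1
  endloop
 endfacet
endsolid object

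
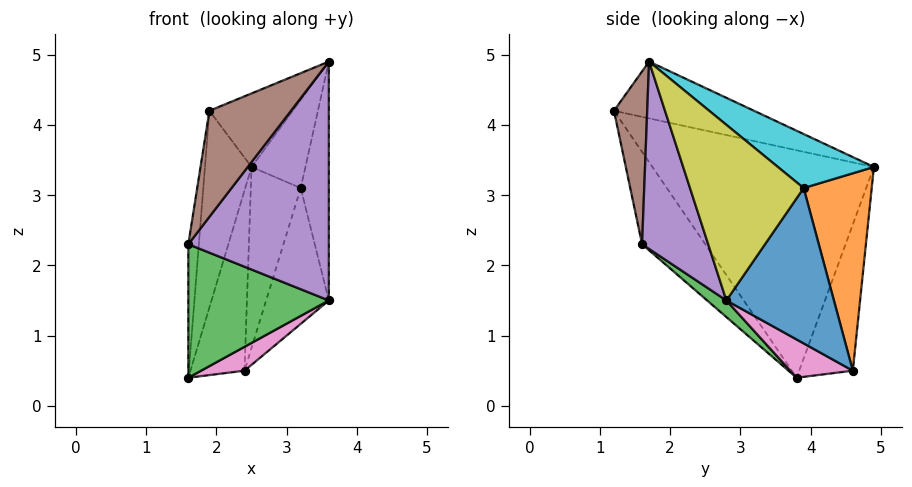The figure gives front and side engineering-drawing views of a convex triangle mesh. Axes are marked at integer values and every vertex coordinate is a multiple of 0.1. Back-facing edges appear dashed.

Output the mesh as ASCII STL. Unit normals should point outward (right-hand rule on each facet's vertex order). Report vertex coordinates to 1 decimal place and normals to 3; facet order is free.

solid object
 facet normal -0.956 0.201 0.213
  outer loop
   vertex 2.5 4.9 3.4
   vertex 1.6 3.8 0.4
   vertex 1.9 1.2 4.2
  endloop
 endfacet
 facet normal -0.432 0.257 0.865
  outer loop
   vertex 3.6 1.7 4.9
   vertex 2.5 4.9 3.4
   vertex 1.9 1.2 4.2
  endloop
 endfacet
 facet normal 0.089 -0.651 -0.754
  outer loop
   vertex 1.6 1.6 2.3
   vertex 1.6 3.8 0.4
   vertex 3.6 2.8 1.5
  endloop
 endfacet
 facet normal -0.969 0.161 0.187
  outer loop
   vertex 1.6 1.6 2.3
   vertex 1.9 1.2 4.2
   vertex 1.6 3.8 0.4
  endloop
 endfacet
 facet normal 0.409 -0.868 -0.281
  outer loop
   vertex 1.6 1.6 2.3
   vertex 3.6 2.8 1.5
   vertex 3.6 1.7 4.9
  endloop
 endfacet
 facet normal 0.366 -0.898 -0.247
  outer loop
   vertex 1.6 1.6 2.3
   vertex 3.6 1.7 4.9
   vertex 1.9 1.2 4.2
  endloop
 endfacet
 facet normal 0.366 -0.254 -0.895
  outer loop
   vertex 2.4 4.6 0.5
   vertex 3.6 2.8 1.5
   vertex 1.6 3.8 0.4
  endloop
 endfacet
 facet normal -0.703 0.709 -0.049
  outer loop
   vertex 2.4 4.6 0.5
   vertex 1.6 3.8 0.4
   vertex 2.5 4.9 3.4
  endloop
 endfacet
 facet normal 0.968 0.239 0.077
  outer loop
   vertex 3.2 3.9 3.1
   vertex 3.6 1.7 4.9
   vertex 3.6 2.8 1.5
  endloop
 endfacet
 facet normal 0.809 0.454 0.375
  outer loop
   vertex 3.2 3.9 3.1
   vertex 2.5 4.9 3.4
   vertex 3.6 1.7 4.9
  endloop
 endfacet
 facet normal 0.857 0.499 -0.129
  outer loop
   vertex 3.2 3.9 3.1
   vertex 3.6 2.8 1.5
   vertex 2.4 4.6 0.5
  endloop
 endfacet
 facet normal 0.803 0.589 -0.089
  outer loop
   vertex 3.2 3.9 3.1
   vertex 2.4 4.6 0.5
   vertex 2.5 4.9 3.4
  endloop
 endfacet
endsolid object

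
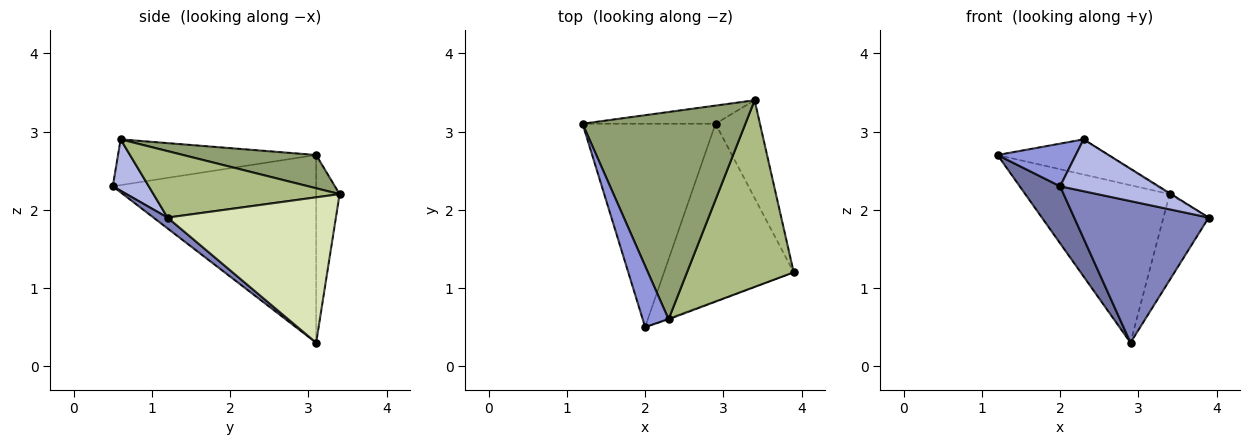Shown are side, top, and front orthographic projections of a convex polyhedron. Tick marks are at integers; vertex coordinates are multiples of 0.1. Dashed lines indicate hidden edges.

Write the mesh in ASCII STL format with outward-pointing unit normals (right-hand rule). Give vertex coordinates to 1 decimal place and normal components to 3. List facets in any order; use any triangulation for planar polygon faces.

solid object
 facet normal -0.806 -0.160 -0.571
  outer loop
   vertex 2.9 3.1 0.3
   vertex 2.0 0.5 2.3
   vertex 1.2 3.1 2.7
  endloop
 endfacet
 facet normal 0.065 -0.622 -0.780
  outer loop
   vertex 2.9 3.1 0.3
   vertex 3.9 1.2 1.9
   vertex 2.0 0.5 2.3
  endloop
 endfacet
 facet normal -0.823 -0.325 0.466
  outer loop
   vertex 2.3 0.6 2.9
   vertex 1.2 3.1 2.7
   vertex 2.0 0.5 2.3
  endloop
 endfacet
 facet normal 0.343 -0.939 -0.015
  outer loop
   vertex 2.3 0.6 2.9
   vertex 2.0 0.5 2.3
   vertex 3.9 1.2 1.9
  endloop
 endfacet
 facet normal 0.197 0.164 0.967
  outer loop
   vertex 3.4 3.4 2.2
   vertex 1.2 3.1 2.7
   vertex 2.3 0.6 2.9
  endloop
 endfacet
 facet normal 0.529 0.004 0.849
  outer loop
   vertex 3.4 3.4 2.2
   vertex 2.3 0.6 2.9
   vertex 3.9 1.2 1.9
  endloop
 endfacet
 facet normal -0.159 0.981 -0.113
  outer loop
   vertex 3.4 3.4 2.2
   vertex 2.9 3.1 0.3
   vertex 1.2 3.1 2.7
  endloop
 endfacet
 facet normal 0.926 0.249 -0.283
  outer loop
   vertex 3.4 3.4 2.2
   vertex 3.9 1.2 1.9
   vertex 2.9 3.1 0.3
  endloop
 endfacet
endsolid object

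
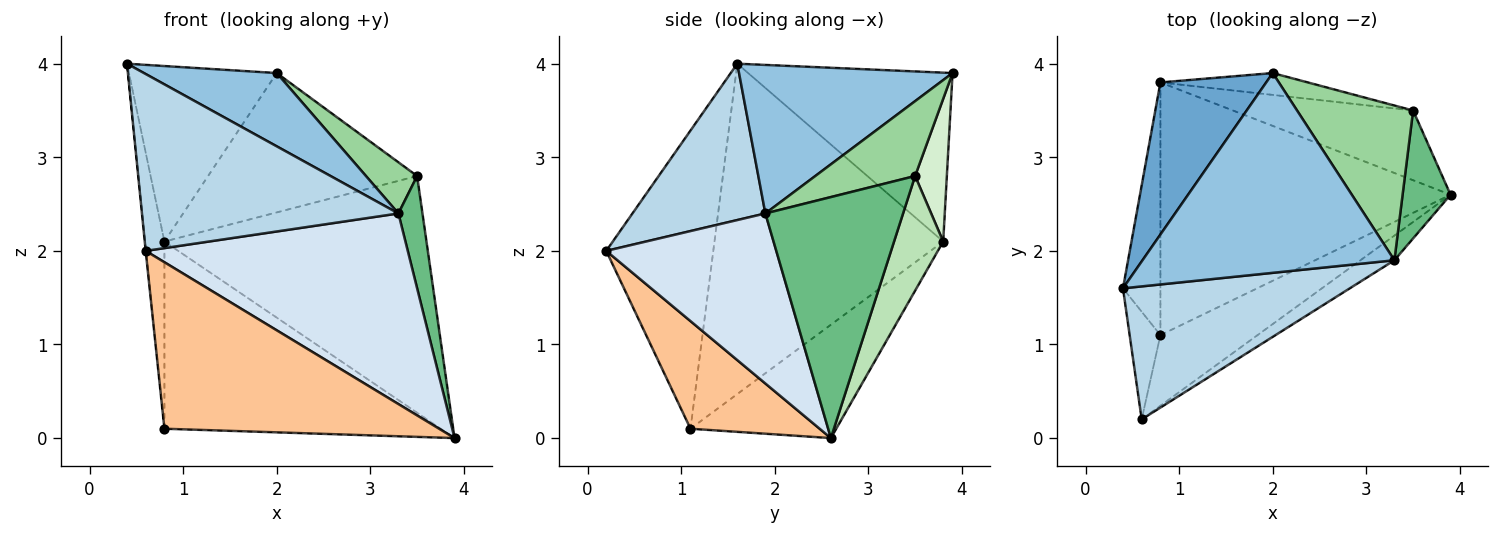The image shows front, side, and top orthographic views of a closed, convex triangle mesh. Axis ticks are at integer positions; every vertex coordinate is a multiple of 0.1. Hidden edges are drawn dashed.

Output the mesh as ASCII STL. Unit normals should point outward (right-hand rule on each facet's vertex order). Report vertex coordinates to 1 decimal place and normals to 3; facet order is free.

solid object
 facet normal -0.723 0.522 0.453
  outer loop
   vertex 0.8 3.8 2.1
   vertex 0.4 1.6 4.0
   vertex 2.0 3.9 3.9
  endloop
 endfacet
 facet normal 0.484 -0.301 0.821
  outer loop
   vertex 3.3 1.9 2.4
   vertex 2.0 3.9 3.9
   vertex 0.4 1.6 4.0
  endloop
 endfacet
 facet normal 0.383 -0.738 0.555
  outer loop
   vertex 3.3 1.9 2.4
   vertex 0.4 1.6 4.0
   vertex 0.6 0.2 2.0
  endloop
 endfacet
 facet normal 0.541 -0.834 -0.108
  outer loop
   vertex 3.3 1.9 2.4
   vertex 0.6 0.2 2.0
   vertex 3.9 2.6 0.0
  endloop
 endfacet
 facet normal -0.995 0.004 -0.103
  outer loop
   vertex 0.8 1.1 0.1
   vertex 0.6 0.2 2.0
   vertex 0.4 1.6 4.0
  endloop
 endfacet
 facet normal -0.990 0.083 -0.112
  outer loop
   vertex 0.8 1.1 0.1
   vertex 0.4 1.6 4.0
   vertex 0.8 3.8 2.1
  endloop
 endfacet
 facet normal 0.397 -0.845 -0.358
  outer loop
   vertex 0.8 1.1 0.1
   vertex 3.9 2.6 0.0
   vertex 0.6 0.2 2.0
  endloop
 endfacet
 facet normal -0.300 0.568 -0.767
  outer loop
   vertex 0.8 1.1 0.1
   vertex 0.8 3.8 2.1
   vertex 3.9 2.6 0.0
  endloop
 endfacet
 facet normal 0.967 -0.169 0.192
  outer loop
   vertex 3.5 3.5 2.8
   vertex 3.3 1.9 2.4
   vertex 3.9 2.6 0.0
  endloop
 endfacet
 facet normal 0.522 -0.268 0.810
  outer loop
   vertex 3.5 3.5 2.8
   vertex 2.0 3.9 3.9
   vertex 3.3 1.9 2.4
  endloop
 endfacet
 facet normal 0.177 0.944 -0.278
  outer loop
   vertex 3.5 3.5 2.8
   vertex 3.9 2.6 0.0
   vertex 0.8 3.8 2.1
  endloop
 endfacet
 facet normal 0.148 0.977 -0.153
  outer loop
   vertex 3.5 3.5 2.8
   vertex 0.8 3.8 2.1
   vertex 2.0 3.9 3.9
  endloop
 endfacet
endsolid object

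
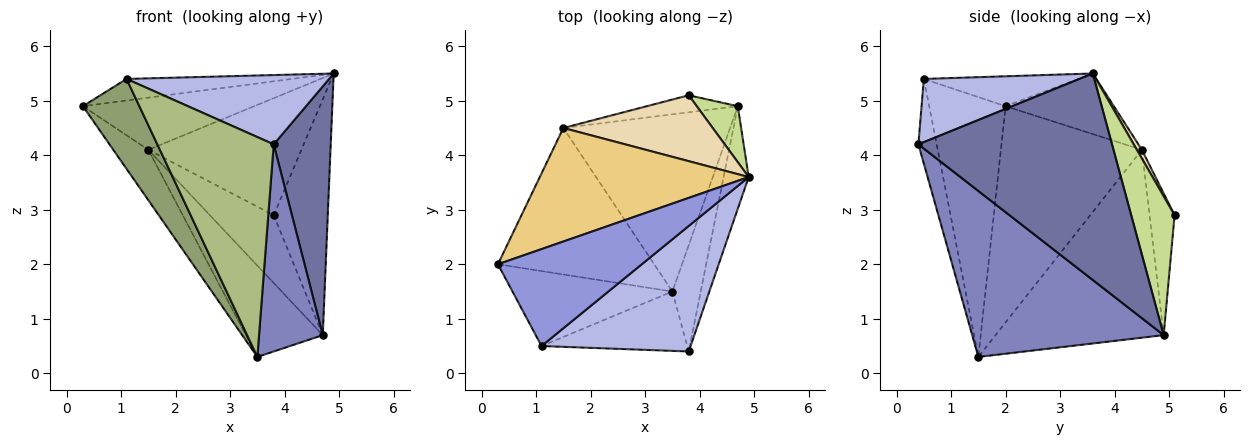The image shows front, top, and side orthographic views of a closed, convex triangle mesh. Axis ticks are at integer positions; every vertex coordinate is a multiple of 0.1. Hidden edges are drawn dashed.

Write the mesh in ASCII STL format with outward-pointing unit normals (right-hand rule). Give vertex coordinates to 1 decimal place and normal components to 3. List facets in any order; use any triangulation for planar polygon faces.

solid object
 facet normal 0.953 -0.281 -0.116
  outer loop
   vertex 4.7 4.9 0.7
   vertex 4.9 3.6 5.5
   vertex 3.8 0.4 4.2
  endloop
 endfacet
 facet normal 0.937 -0.312 -0.160
  outer loop
   vertex 4.7 4.9 0.7
   vertex 3.8 0.4 4.2
   vertex 3.5 1.5 0.3
  endloop
 endfacet
 facet normal -0.199 0.213 0.957
  outer loop
   vertex 1.1 0.5 5.4
   vertex 4.9 3.6 5.5
   vertex 0.3 2.0 4.9
  endloop
 endfacet
 facet normal 0.348 -0.453 0.821
  outer loop
   vertex 1.1 0.5 5.4
   vertex 3.8 0.4 4.2
   vertex 4.9 3.6 5.5
  endloop
 endfacet
 facet normal -0.721 -0.532 -0.444
  outer loop
   vertex 1.1 0.5 5.4
   vertex 0.3 2.0 4.9
   vertex 3.5 1.5 0.3
  endloop
 endfacet
 facet normal -0.150 -0.955 -0.258
  outer loop
   vertex 1.1 0.5 5.4
   vertex 3.5 1.5 0.3
   vertex 3.8 0.4 4.2
  endloop
 endfacet
 facet normal 0.615 0.767 0.182
  outer loop
   vertex 3.8 5.1 2.9
   vertex 4.9 3.6 5.5
   vertex 4.7 4.9 0.7
  endloop
 endfacet
 facet normal -0.795 0.198 -0.574
  outer loop
   vertex 1.5 4.5 4.1
   vertex 3.5 1.5 0.3
   vertex 0.3 2.0 4.9
  endloop
 endfacet
 facet normal -0.708 0.324 -0.628
  outer loop
   vertex 1.5 4.5 4.1
   vertex 4.7 4.9 0.7
   vertex 3.5 1.5 0.3
  endloop
 endfacet
 facet normal -0.355 0.907 -0.228
  outer loop
   vertex 1.5 4.5 4.1
   vertex 3.8 5.1 2.9
   vertex 4.7 4.9 0.7
  endloop
 endfacet
 facet normal -0.255 0.404 0.879
  outer loop
   vertex 1.5 4.5 4.1
   vertex 0.3 2.0 4.9
   vertex 4.9 3.6 5.5
  endloop
 endfacet
 facet normal 0.029 0.871 0.490
  outer loop
   vertex 1.5 4.5 4.1
   vertex 4.9 3.6 5.5
   vertex 3.8 5.1 2.9
  endloop
 endfacet
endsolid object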